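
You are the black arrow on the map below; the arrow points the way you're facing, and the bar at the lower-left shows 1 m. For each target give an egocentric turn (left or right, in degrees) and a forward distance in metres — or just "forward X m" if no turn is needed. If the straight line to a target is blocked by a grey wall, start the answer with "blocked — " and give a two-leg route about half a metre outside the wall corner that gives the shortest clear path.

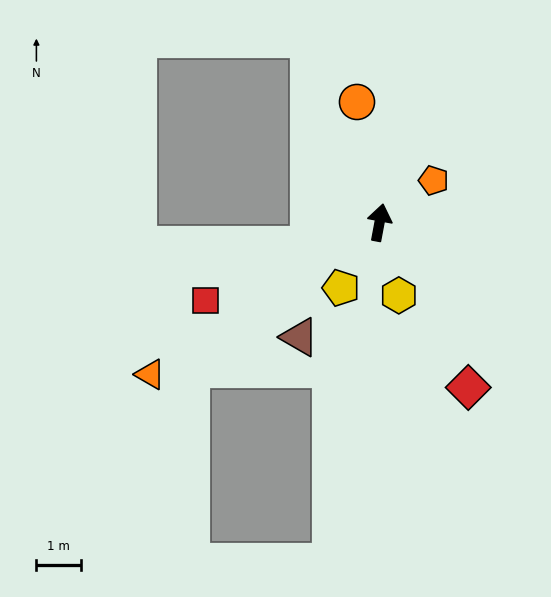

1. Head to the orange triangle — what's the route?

turn left 134°, forward 6.1 m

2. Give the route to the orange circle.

turn left 21°, forward 2.7 m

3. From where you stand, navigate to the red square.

turn left 125°, forward 4.2 m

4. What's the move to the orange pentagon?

turn right 42°, forward 1.5 m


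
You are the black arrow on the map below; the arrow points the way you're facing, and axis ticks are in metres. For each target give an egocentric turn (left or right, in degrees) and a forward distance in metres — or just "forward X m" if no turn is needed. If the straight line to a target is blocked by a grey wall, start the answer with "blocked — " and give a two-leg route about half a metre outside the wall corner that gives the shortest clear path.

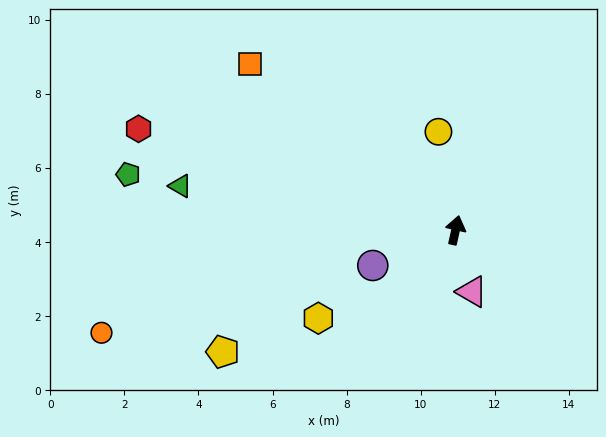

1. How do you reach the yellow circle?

turn left 23°, forward 2.7 m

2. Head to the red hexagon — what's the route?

turn left 85°, forward 9.0 m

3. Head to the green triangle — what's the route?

turn left 94°, forward 7.5 m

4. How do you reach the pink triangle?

turn right 153°, forward 1.7 m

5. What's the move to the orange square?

turn left 64°, forward 7.1 m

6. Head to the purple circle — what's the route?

turn left 126°, forward 2.4 m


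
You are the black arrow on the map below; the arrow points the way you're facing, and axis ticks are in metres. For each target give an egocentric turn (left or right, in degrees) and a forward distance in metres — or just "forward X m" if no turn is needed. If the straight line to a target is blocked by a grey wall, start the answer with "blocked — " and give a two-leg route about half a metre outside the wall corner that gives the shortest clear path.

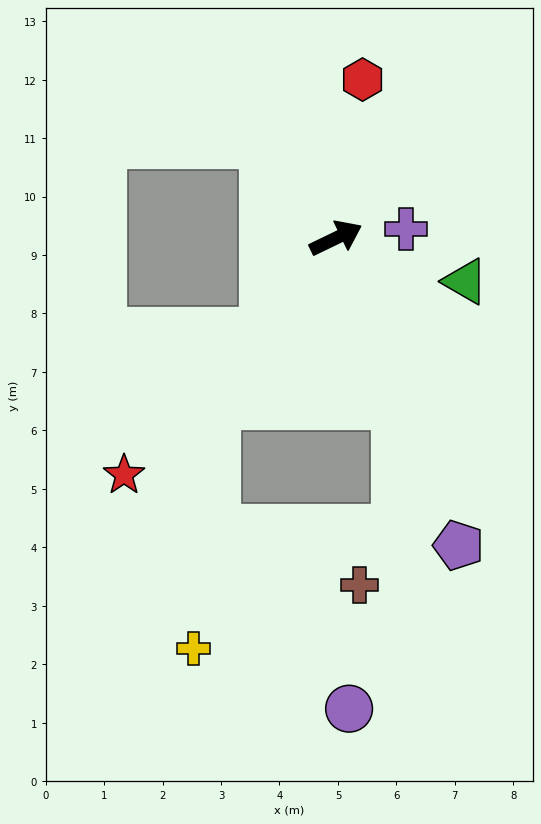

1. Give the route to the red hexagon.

turn left 55°, forward 2.7 m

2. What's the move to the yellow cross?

blocked — turn right 152°, forward 3.5 m, then turn left 31°, forward 4.2 m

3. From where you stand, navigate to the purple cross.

turn right 18°, forward 1.2 m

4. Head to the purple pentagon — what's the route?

turn right 94°, forward 5.7 m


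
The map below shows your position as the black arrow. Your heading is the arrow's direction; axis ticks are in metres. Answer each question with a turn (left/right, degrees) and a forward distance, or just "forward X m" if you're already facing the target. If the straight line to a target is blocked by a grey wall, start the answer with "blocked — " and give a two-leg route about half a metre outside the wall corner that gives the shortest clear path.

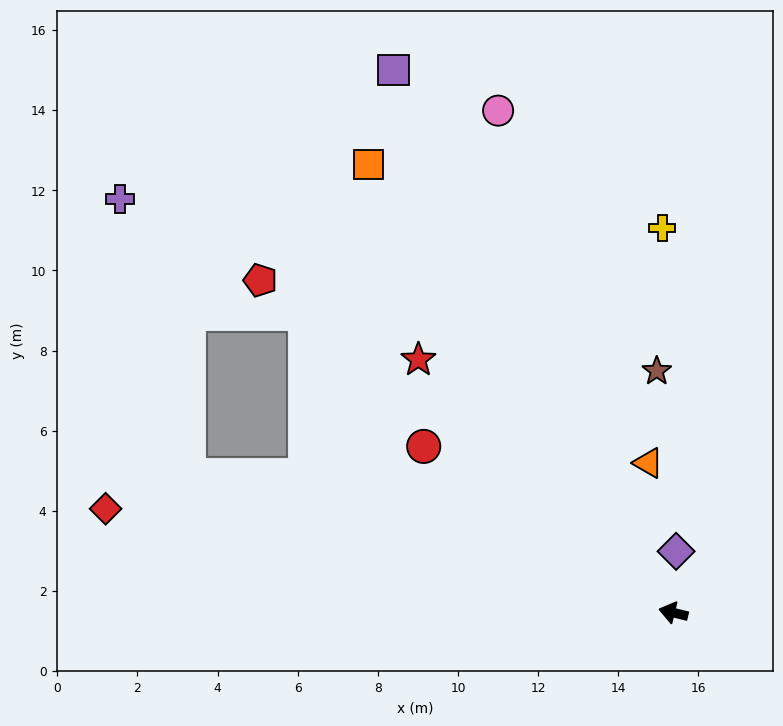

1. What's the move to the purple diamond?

turn right 79°, forward 1.5 m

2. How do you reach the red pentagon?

turn right 25°, forward 13.2 m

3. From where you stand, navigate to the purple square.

turn right 49°, forward 15.2 m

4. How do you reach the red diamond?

turn left 3°, forward 14.4 m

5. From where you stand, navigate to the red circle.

turn right 20°, forward 7.5 m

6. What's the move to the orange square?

turn right 42°, forward 13.5 m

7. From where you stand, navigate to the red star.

turn right 31°, forward 9.0 m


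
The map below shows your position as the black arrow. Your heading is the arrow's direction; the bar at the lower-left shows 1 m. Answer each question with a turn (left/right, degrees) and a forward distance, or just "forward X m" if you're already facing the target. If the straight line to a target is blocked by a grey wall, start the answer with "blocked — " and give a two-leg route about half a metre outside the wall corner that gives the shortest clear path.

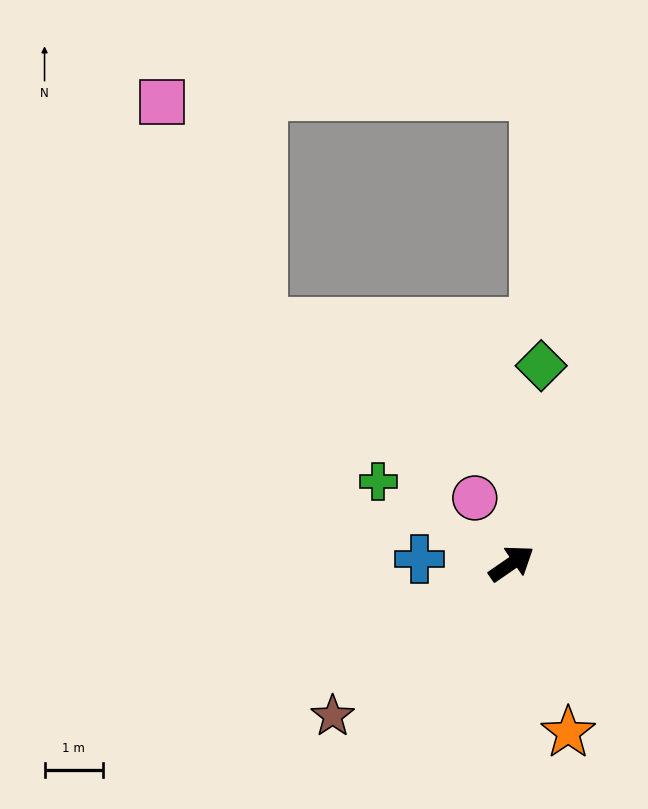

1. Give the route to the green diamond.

turn left 47°, forward 3.4 m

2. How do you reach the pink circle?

turn left 85°, forward 1.3 m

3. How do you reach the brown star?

turn right 174°, forward 4.0 m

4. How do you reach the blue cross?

turn left 143°, forward 1.6 m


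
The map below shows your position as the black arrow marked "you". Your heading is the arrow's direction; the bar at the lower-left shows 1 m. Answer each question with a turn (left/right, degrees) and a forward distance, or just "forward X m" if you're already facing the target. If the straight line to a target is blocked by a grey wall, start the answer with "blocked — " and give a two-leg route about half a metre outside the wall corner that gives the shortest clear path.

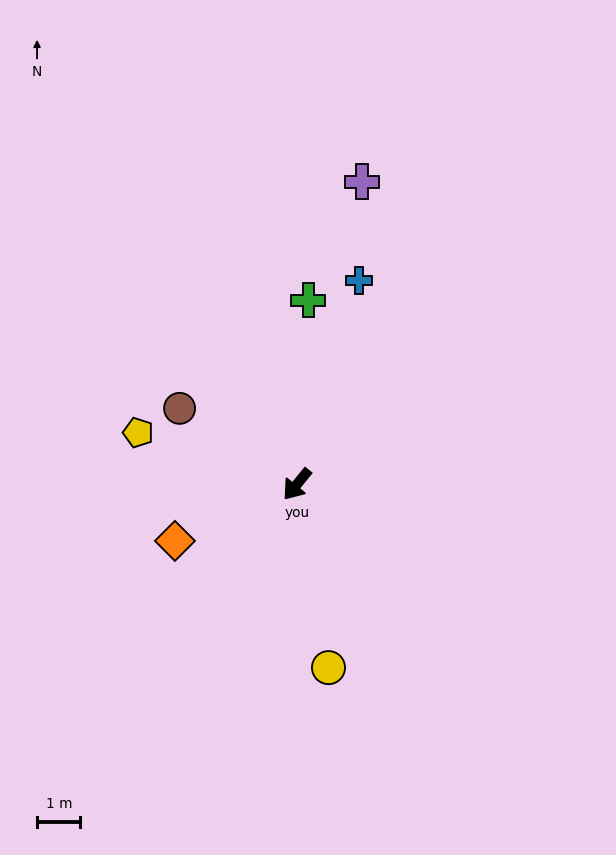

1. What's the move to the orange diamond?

turn right 26°, forward 3.1 m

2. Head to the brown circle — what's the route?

turn right 84°, forward 3.2 m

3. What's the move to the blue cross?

turn right 158°, forward 4.9 m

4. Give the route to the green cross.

turn right 144°, forward 4.3 m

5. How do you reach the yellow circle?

turn left 49°, forward 4.3 m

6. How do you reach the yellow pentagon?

turn right 69°, forward 3.8 m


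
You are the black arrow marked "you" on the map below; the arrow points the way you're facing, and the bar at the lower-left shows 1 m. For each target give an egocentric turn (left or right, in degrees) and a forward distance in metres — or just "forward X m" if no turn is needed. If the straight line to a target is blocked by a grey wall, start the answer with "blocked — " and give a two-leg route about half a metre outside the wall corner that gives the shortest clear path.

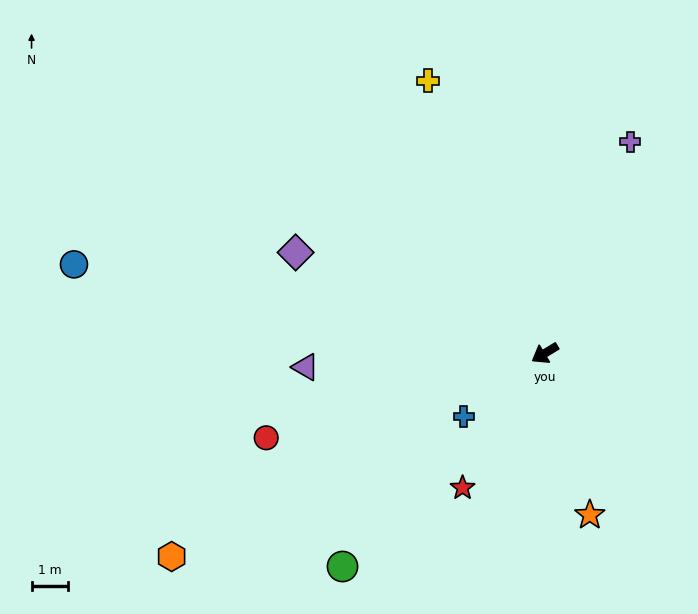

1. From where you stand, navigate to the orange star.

turn left 74°, forward 4.6 m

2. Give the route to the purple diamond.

turn right 53°, forward 7.4 m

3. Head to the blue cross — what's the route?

turn left 7°, forward 2.8 m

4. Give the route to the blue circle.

turn right 42°, forward 13.2 m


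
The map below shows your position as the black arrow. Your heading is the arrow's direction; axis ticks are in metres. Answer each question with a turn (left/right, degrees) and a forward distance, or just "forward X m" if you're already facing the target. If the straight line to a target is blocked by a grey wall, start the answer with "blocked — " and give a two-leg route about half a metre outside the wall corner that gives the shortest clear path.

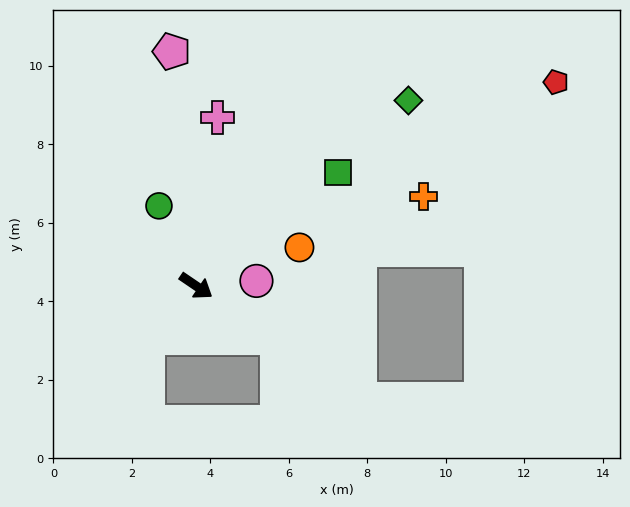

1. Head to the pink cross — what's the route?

turn left 117°, forward 4.3 m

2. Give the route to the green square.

turn left 73°, forward 4.6 m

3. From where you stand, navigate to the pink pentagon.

turn left 130°, forward 6.0 m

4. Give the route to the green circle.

turn left 149°, forward 2.3 m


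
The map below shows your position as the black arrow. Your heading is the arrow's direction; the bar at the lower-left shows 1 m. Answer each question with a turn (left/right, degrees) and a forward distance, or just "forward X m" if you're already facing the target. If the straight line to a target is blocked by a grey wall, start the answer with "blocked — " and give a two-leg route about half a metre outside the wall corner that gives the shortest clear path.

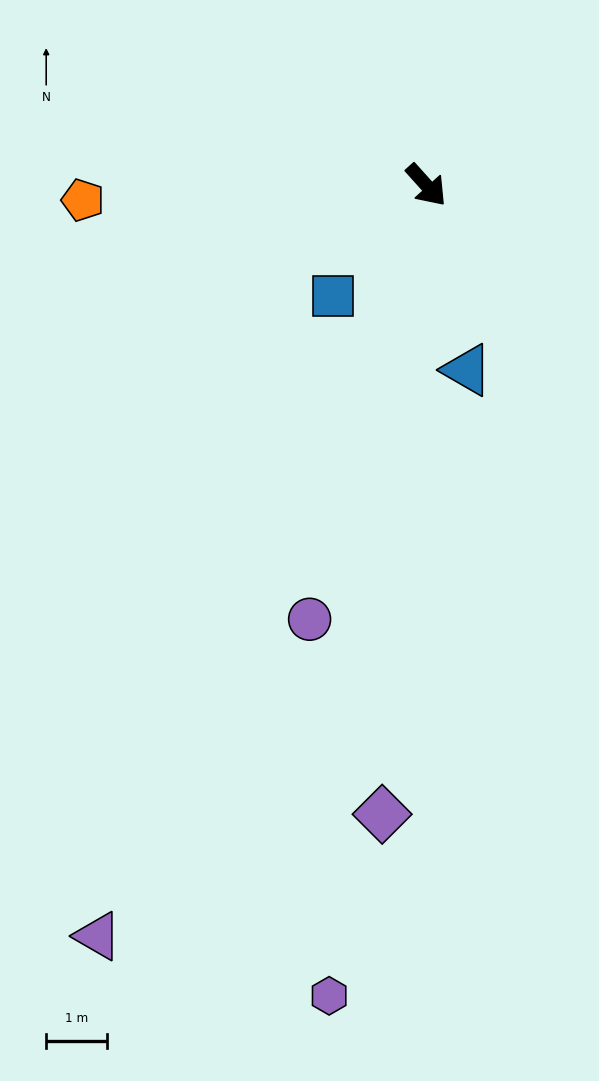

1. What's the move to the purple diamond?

turn right 46°, forward 10.3 m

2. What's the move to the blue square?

turn right 82°, forward 2.4 m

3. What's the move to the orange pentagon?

turn right 129°, forward 5.6 m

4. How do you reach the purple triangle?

turn right 66°, forward 13.4 m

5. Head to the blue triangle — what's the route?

turn right 30°, forward 3.1 m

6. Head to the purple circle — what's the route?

turn right 57°, forward 7.4 m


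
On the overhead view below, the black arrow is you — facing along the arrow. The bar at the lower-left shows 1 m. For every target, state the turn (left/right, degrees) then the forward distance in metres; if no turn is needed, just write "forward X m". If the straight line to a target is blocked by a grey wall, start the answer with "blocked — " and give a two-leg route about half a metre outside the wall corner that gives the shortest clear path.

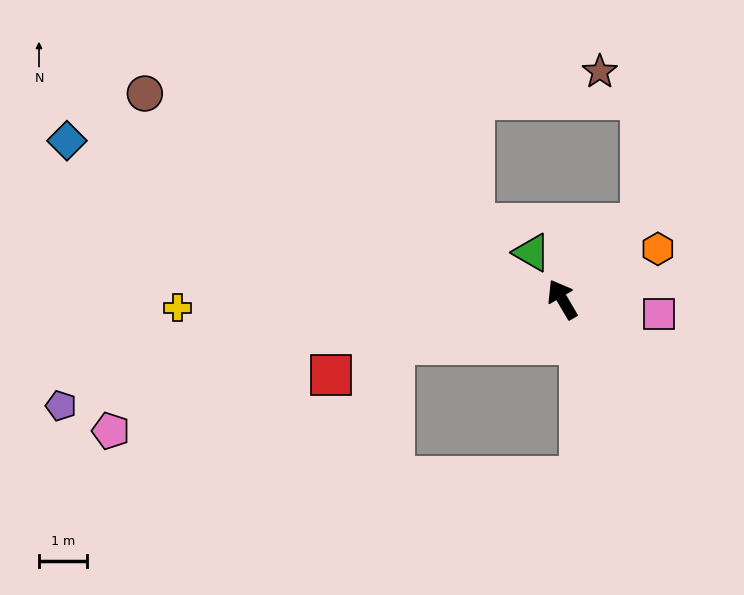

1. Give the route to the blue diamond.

turn left 42°, forward 10.8 m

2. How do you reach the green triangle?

turn left 3°, forward 1.2 m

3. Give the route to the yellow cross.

turn left 61°, forward 8.0 m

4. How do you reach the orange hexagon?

turn right 93°, forward 2.2 m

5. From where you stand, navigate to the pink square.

turn right 129°, forward 2.0 m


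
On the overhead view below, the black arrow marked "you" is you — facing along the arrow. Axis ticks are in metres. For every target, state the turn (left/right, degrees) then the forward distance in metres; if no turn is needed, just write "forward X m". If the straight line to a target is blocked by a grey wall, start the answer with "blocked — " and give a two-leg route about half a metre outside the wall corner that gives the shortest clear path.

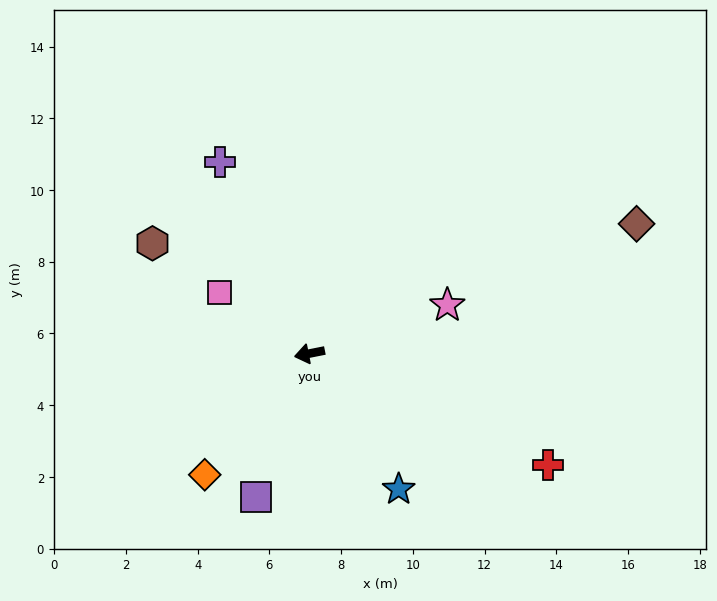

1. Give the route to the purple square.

turn left 58°, forward 4.3 m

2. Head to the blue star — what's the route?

turn left 112°, forward 4.5 m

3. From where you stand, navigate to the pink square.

turn right 45°, forward 3.0 m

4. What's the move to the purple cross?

turn right 76°, forward 5.9 m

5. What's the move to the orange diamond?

turn left 38°, forward 4.5 m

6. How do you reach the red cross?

turn left 144°, forward 7.3 m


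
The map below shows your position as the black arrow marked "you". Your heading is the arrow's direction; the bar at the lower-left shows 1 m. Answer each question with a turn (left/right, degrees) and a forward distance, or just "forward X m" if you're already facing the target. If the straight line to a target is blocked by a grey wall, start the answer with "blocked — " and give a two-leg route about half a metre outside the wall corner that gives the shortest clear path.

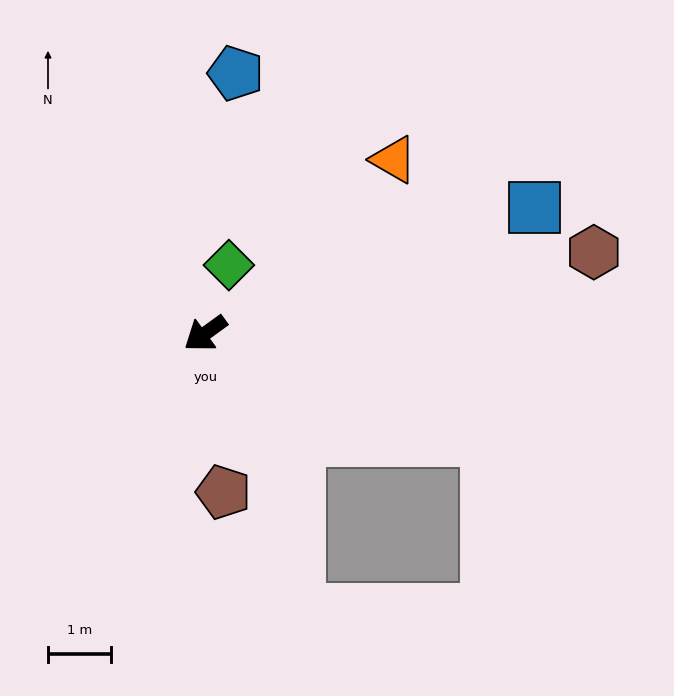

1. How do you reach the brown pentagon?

turn left 61°, forward 2.5 m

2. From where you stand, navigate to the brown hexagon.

turn left 156°, forward 6.3 m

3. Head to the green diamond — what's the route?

turn right 145°, forward 1.2 m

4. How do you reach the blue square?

turn left 165°, forward 5.6 m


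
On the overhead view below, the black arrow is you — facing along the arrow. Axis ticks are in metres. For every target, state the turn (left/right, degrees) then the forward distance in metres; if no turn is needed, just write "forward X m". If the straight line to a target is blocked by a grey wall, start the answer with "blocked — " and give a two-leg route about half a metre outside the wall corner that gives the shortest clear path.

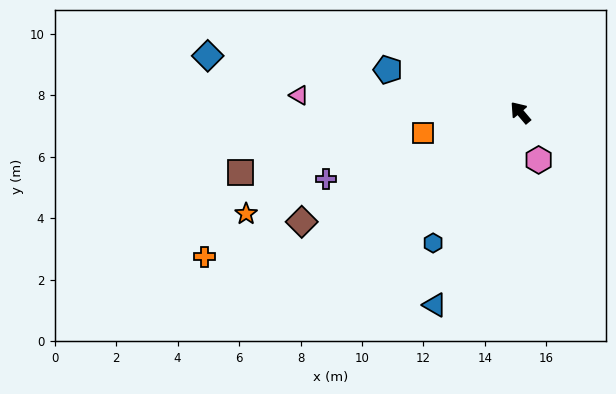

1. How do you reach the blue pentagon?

turn left 32°, forward 4.5 m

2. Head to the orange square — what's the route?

turn left 62°, forward 3.2 m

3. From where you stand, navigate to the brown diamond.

turn left 76°, forward 8.0 m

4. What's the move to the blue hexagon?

turn left 106°, forward 5.1 m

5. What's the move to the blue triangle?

turn left 116°, forward 6.9 m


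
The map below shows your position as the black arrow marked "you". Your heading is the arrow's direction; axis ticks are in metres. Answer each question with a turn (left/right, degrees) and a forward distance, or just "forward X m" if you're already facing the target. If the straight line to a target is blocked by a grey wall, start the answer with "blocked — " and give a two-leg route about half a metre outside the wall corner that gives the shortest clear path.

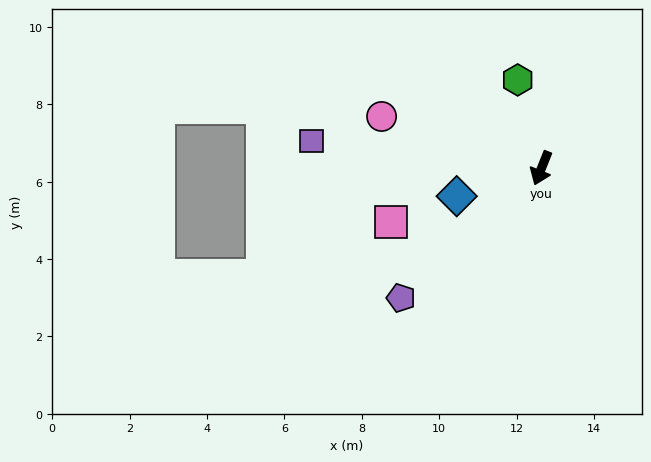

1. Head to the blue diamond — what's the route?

turn right 50°, forward 2.3 m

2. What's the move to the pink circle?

turn right 86°, forward 4.3 m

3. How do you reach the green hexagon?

turn right 143°, forward 2.4 m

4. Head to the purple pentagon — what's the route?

turn right 25°, forward 4.9 m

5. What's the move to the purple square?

turn right 75°, forward 6.0 m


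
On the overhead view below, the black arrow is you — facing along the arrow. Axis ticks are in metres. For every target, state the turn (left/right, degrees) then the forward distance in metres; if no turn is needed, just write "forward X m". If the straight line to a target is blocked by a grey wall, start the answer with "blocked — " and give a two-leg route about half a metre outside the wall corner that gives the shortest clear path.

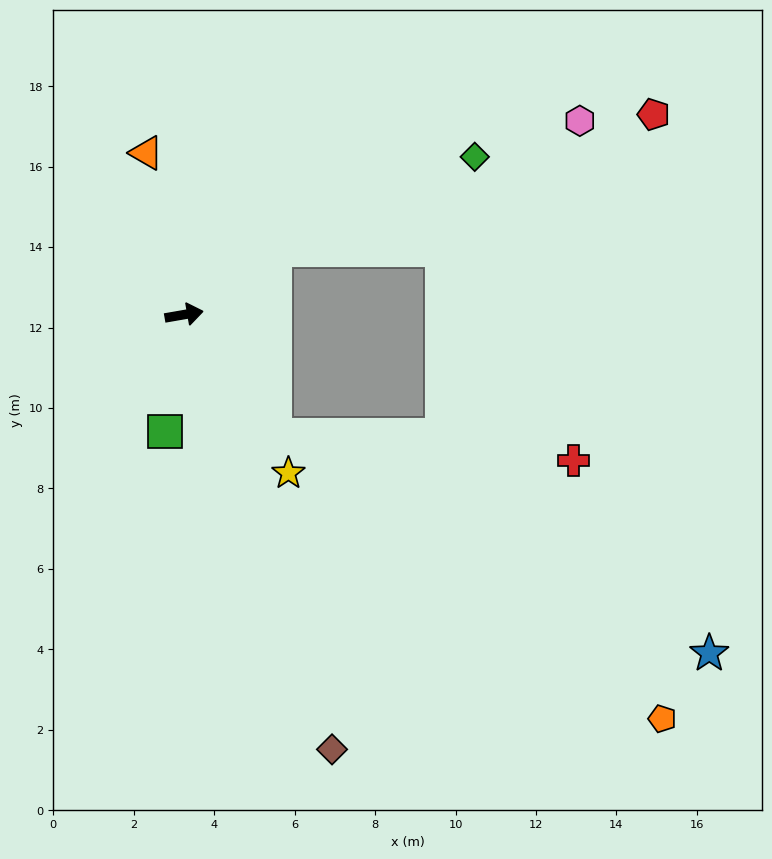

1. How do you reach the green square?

turn right 109°, forward 2.9 m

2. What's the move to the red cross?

blocked — turn right 63°, forward 3.8 m, then turn left 48°, forward 7.4 m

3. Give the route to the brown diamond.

turn right 81°, forward 11.4 m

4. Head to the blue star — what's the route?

blocked — turn right 63°, forward 3.8 m, then turn left 26°, forward 12.1 m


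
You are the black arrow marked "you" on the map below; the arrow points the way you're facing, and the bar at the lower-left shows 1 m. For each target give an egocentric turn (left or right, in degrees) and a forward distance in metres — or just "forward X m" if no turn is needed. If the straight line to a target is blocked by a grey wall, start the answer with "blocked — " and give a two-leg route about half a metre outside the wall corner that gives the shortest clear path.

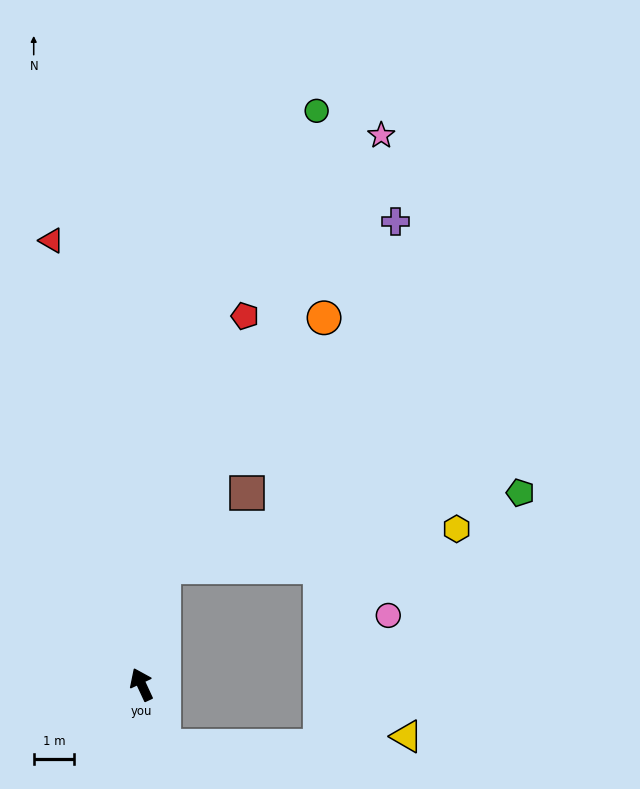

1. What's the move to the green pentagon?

blocked — turn right 35°, forward 2.9 m, then turn right 68°, forward 9.0 m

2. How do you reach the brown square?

blocked — turn right 35°, forward 2.9 m, then turn right 39°, forward 2.7 m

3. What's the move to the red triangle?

turn right 13°, forward 11.1 m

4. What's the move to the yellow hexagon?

blocked — turn right 35°, forward 2.9 m, then turn right 73°, forward 7.3 m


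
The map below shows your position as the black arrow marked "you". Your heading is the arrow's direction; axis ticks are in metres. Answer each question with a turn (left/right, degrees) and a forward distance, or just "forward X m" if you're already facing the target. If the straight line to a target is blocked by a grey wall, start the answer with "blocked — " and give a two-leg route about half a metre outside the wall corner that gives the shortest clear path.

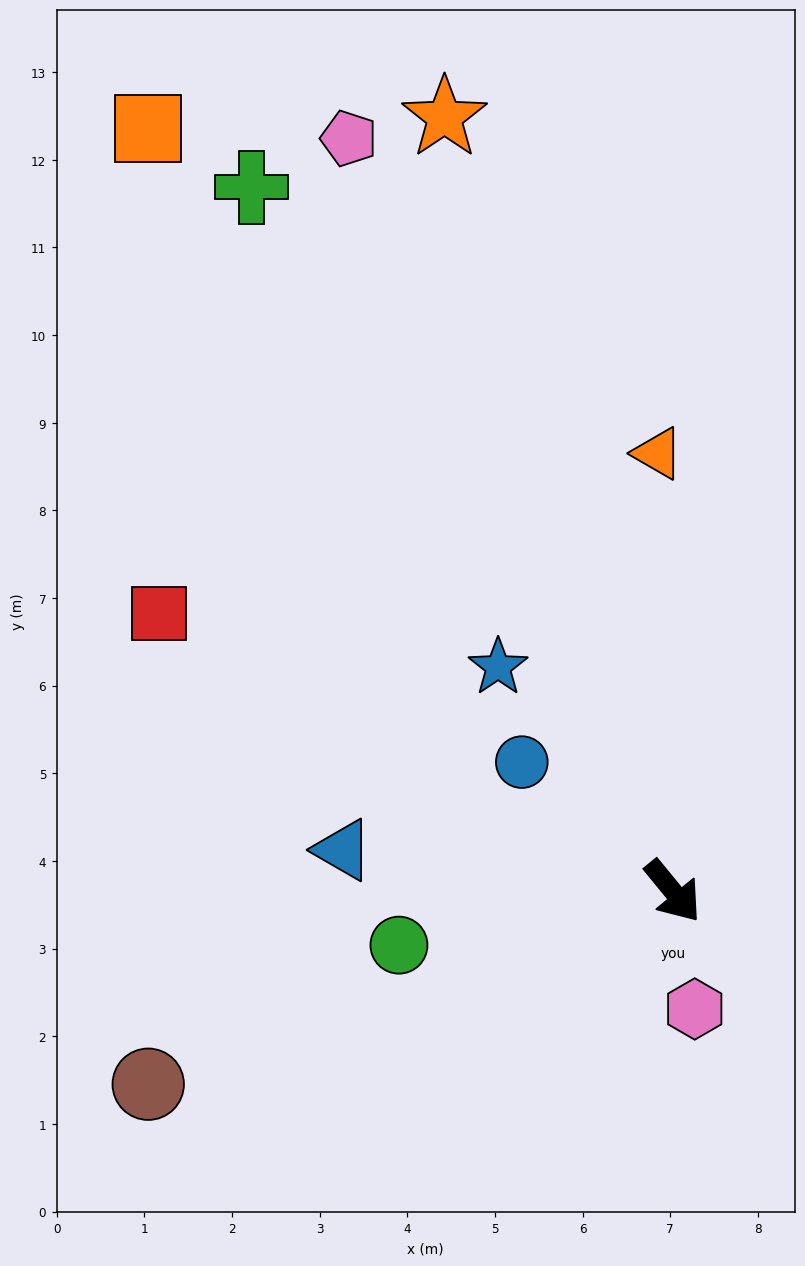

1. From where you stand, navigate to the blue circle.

turn right 170°, forward 2.3 m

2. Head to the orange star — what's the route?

turn left 157°, forward 9.2 m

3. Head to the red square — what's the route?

turn right 158°, forward 6.7 m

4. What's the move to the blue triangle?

turn right 136°, forward 3.8 m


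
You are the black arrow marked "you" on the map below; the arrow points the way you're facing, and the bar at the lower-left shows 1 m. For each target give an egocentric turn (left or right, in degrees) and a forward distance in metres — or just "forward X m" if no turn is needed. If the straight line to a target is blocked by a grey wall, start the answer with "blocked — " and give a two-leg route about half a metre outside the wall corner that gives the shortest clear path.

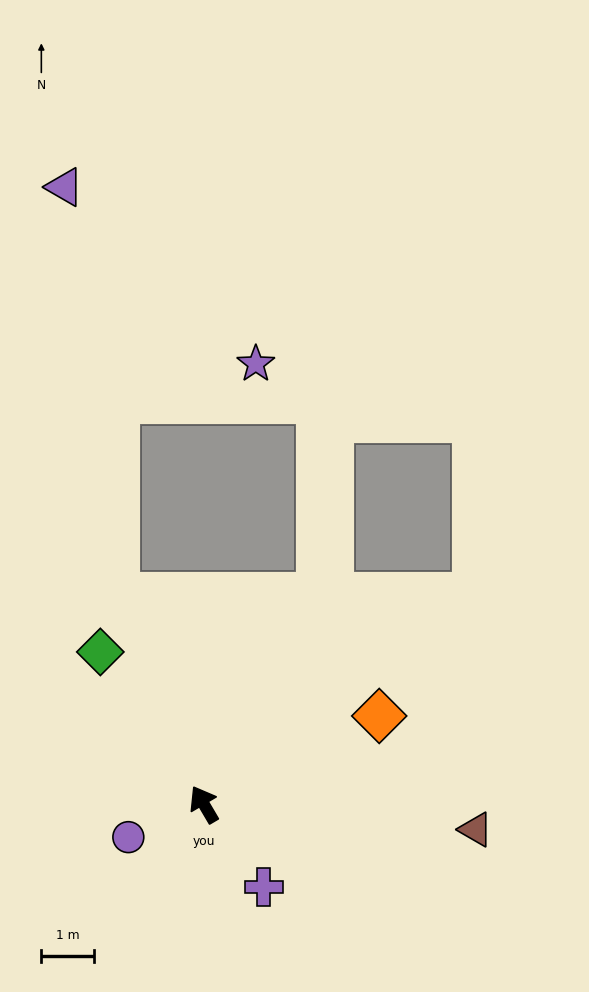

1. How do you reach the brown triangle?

turn right 126°, forward 5.2 m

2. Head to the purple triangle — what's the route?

blocked — turn right 8°, forward 4.3 m, then turn right 15°, forward 7.8 m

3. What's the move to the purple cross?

turn right 175°, forward 1.9 m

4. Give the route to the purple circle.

turn left 83°, forward 1.6 m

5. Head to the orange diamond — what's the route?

turn right 94°, forward 3.7 m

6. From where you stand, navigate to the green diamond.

turn left 4°, forward 3.5 m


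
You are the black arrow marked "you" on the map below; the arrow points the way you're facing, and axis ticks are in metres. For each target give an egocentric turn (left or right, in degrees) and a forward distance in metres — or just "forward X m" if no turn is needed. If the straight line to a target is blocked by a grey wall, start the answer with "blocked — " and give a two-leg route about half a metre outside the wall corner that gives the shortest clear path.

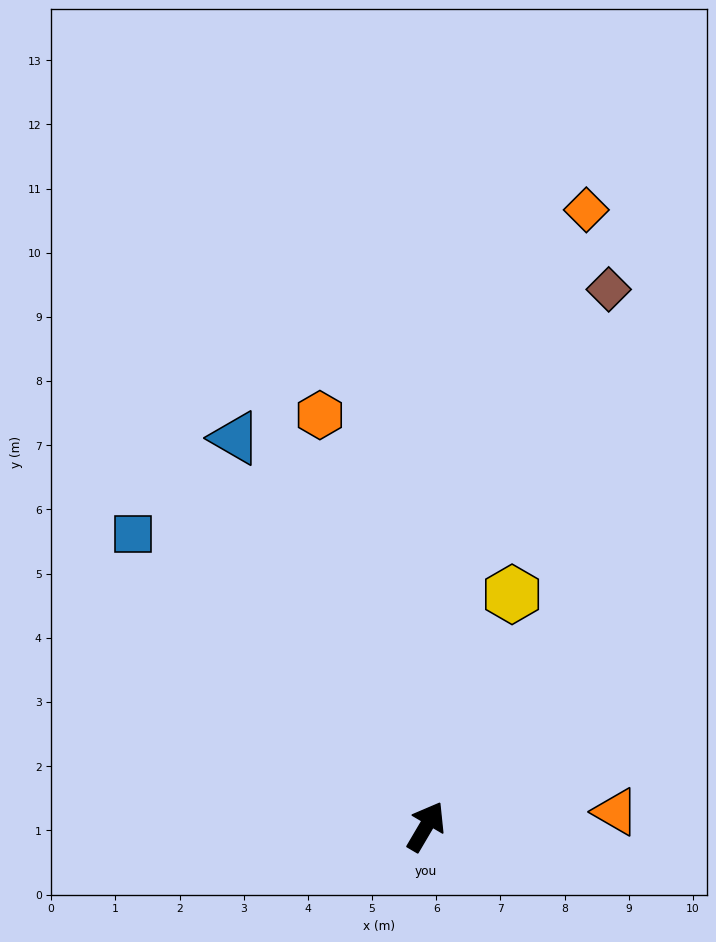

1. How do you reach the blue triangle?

turn left 57°, forward 6.7 m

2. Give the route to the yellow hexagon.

turn left 10°, forward 3.9 m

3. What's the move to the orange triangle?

turn right 55°, forward 3.0 m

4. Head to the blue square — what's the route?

turn left 76°, forward 6.4 m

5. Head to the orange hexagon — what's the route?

turn left 45°, forward 6.6 m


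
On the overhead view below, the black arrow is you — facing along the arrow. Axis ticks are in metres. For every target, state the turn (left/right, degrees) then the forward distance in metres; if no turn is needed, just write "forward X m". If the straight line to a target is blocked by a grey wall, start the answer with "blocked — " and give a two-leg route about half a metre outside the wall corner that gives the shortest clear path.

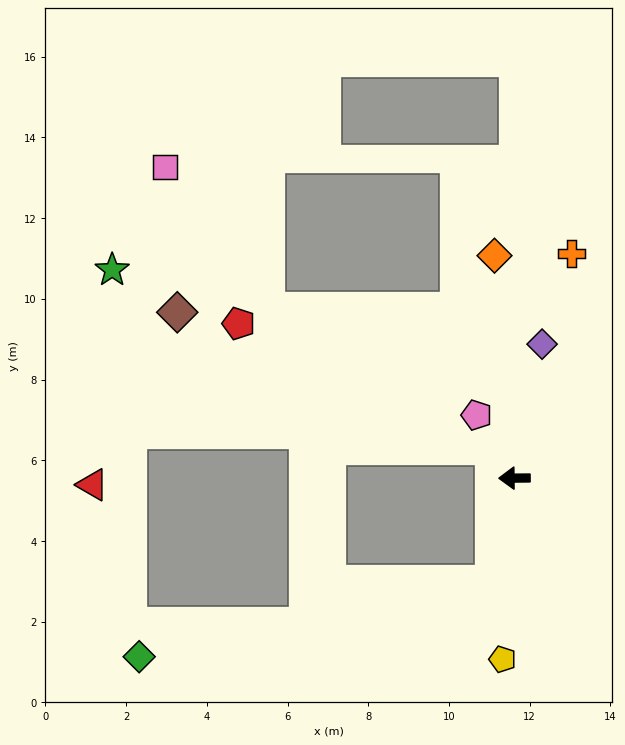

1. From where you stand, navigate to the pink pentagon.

turn right 59°, forward 1.8 m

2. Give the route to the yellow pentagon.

turn left 86°, forward 4.5 m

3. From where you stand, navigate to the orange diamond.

turn right 85°, forward 5.5 m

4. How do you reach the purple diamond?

turn right 102°, forward 3.4 m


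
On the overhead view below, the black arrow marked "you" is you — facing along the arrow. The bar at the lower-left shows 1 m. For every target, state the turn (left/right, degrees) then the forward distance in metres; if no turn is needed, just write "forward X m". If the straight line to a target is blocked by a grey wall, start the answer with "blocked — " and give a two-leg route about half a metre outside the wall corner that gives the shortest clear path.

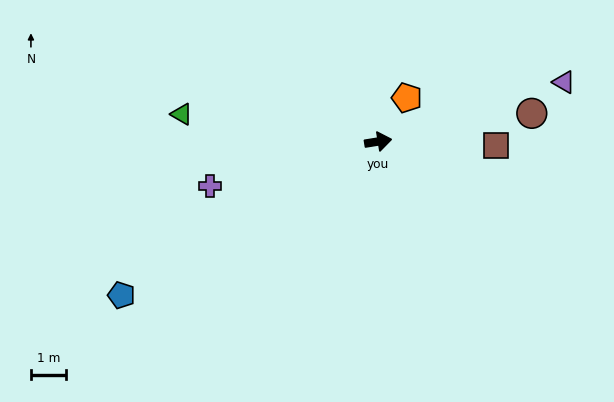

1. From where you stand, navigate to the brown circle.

forward 4.4 m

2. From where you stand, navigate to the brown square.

turn right 11°, forward 3.3 m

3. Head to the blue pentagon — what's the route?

turn right 158°, forward 8.5 m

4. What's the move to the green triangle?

turn left 163°, forward 5.6 m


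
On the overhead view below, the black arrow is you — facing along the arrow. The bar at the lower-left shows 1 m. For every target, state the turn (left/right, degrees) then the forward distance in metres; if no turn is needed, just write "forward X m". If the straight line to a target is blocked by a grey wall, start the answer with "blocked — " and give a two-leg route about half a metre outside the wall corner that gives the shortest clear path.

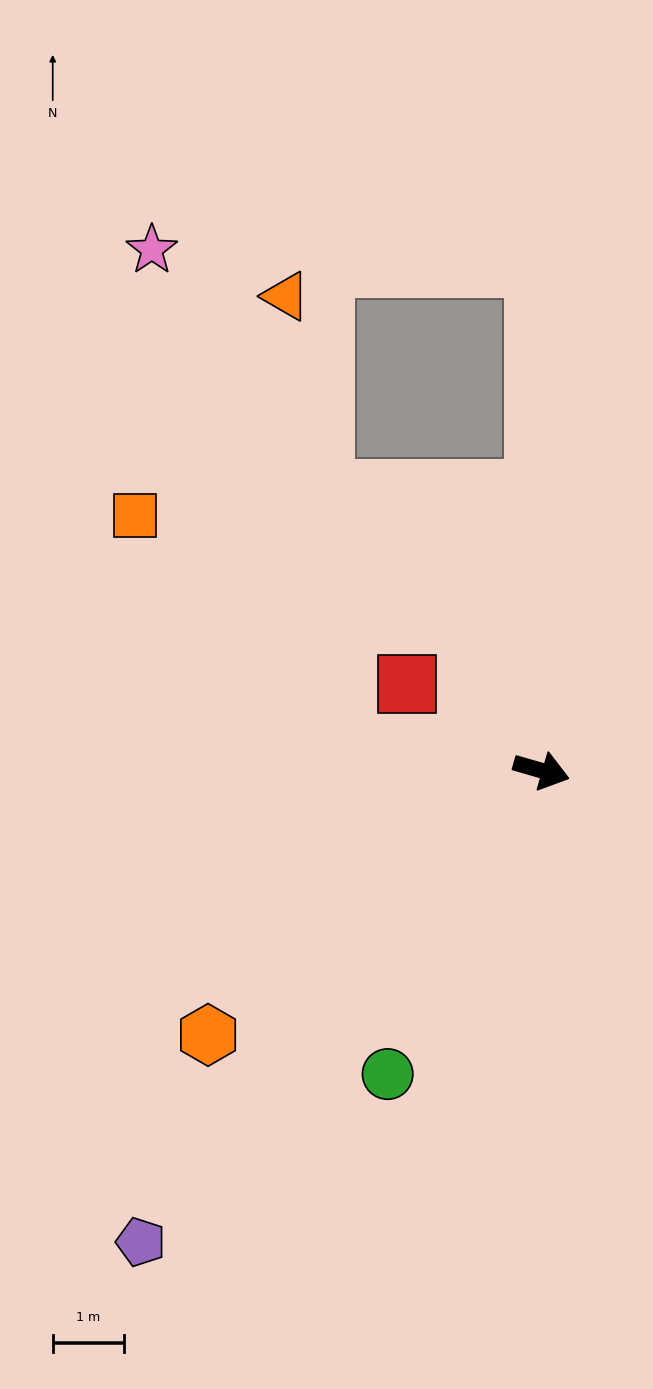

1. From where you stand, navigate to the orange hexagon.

turn right 125°, forward 6.0 m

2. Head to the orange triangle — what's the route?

blocked — turn left 144°, forward 5.0 m, then turn right 27°, forward 2.8 m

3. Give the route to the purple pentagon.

turn right 114°, forward 8.7 m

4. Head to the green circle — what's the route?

turn right 101°, forward 4.8 m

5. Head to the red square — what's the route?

turn left 163°, forward 2.3 m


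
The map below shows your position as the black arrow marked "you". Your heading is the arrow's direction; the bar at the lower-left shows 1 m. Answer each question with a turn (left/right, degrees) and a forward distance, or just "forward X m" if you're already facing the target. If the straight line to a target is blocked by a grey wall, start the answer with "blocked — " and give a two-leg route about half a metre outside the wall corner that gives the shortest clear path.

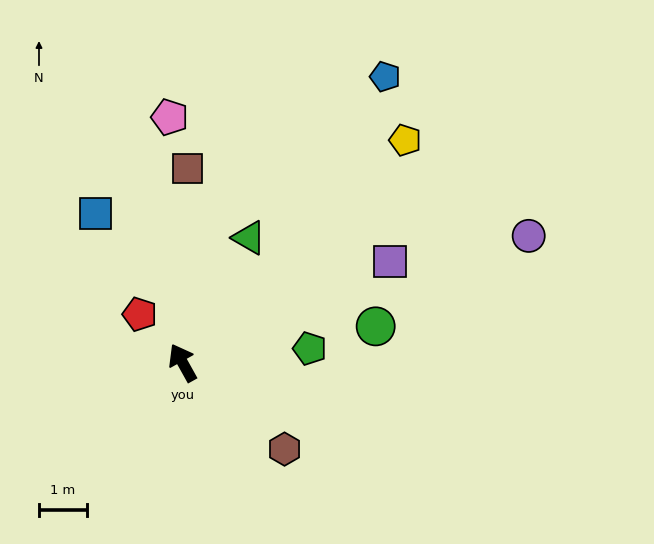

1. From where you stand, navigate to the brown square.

turn right 31°, forward 4.1 m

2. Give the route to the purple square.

turn right 93°, forward 4.8 m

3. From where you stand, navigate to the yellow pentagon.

turn right 74°, forward 6.6 m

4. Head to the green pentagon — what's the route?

turn right 113°, forward 2.7 m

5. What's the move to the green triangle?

turn right 57°, forward 3.0 m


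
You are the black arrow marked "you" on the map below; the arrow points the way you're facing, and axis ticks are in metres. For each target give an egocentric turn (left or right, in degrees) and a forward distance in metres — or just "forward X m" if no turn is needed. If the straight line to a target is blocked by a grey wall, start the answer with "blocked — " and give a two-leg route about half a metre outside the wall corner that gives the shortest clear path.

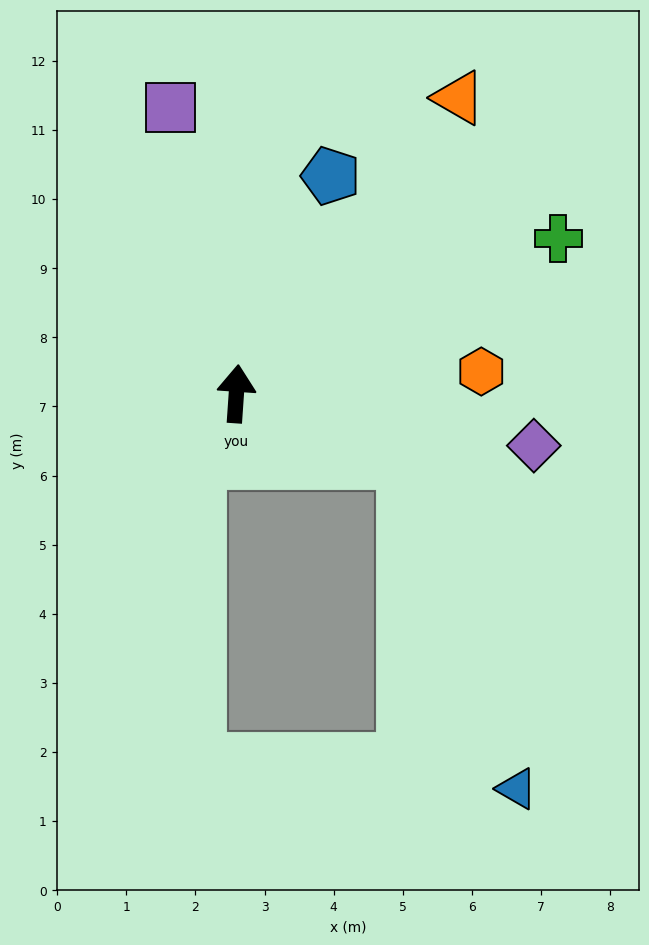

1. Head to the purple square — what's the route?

turn left 17°, forward 4.2 m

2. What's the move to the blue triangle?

blocked — turn right 107°, forward 2.6 m, then turn right 50°, forward 5.0 m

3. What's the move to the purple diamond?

turn right 96°, forward 4.4 m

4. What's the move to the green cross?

turn right 60°, forward 5.2 m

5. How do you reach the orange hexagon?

turn right 81°, forward 3.6 m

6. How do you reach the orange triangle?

turn right 33°, forward 5.4 m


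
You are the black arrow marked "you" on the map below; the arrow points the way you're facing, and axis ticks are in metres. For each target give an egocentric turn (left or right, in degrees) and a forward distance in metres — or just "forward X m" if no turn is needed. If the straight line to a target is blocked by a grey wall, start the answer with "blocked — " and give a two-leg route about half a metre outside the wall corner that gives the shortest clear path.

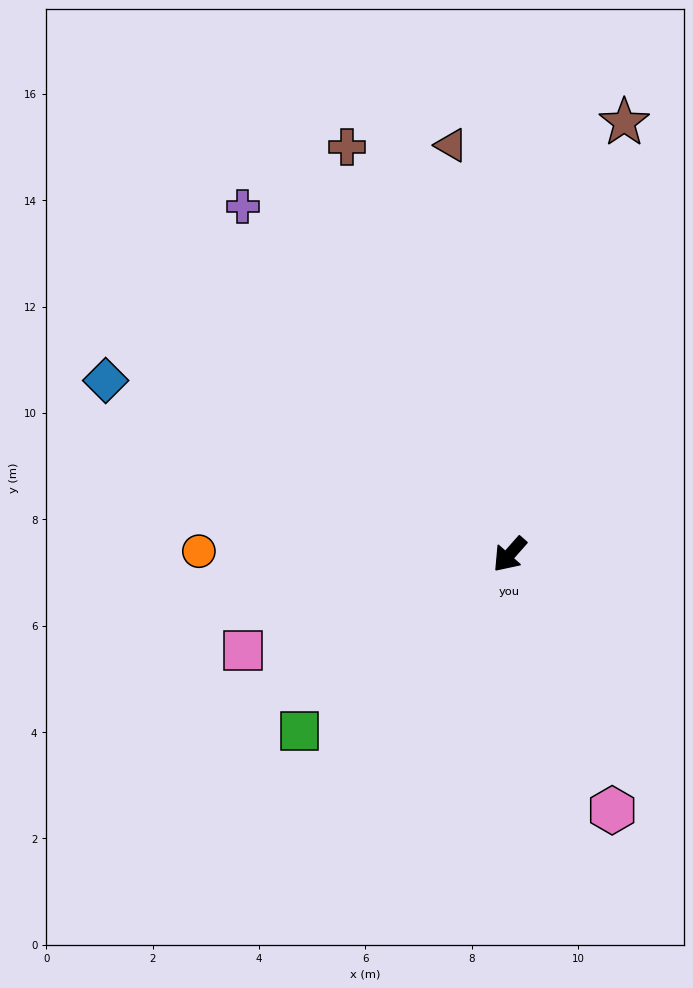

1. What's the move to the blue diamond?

turn right 72°, forward 8.3 m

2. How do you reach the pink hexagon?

turn left 63°, forward 5.2 m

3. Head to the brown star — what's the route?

turn right 153°, forward 8.4 m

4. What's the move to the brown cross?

turn right 117°, forward 8.3 m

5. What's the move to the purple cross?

turn right 101°, forward 8.2 m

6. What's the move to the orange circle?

turn right 49°, forward 5.8 m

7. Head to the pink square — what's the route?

turn right 29°, forward 5.3 m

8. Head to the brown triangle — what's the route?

turn right 130°, forward 7.8 m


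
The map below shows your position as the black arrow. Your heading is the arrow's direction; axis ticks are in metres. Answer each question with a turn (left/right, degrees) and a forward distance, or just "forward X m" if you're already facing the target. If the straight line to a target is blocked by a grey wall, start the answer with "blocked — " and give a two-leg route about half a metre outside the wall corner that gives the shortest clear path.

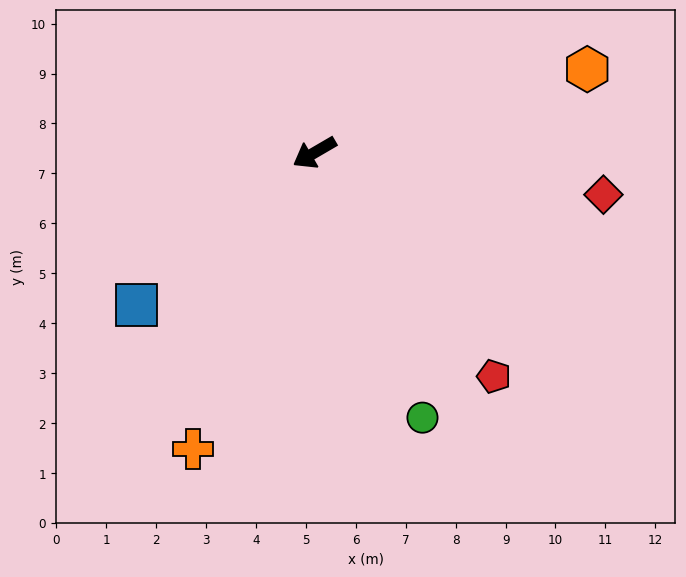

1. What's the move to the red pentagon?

turn left 98°, forward 5.7 m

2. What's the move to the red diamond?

turn left 141°, forward 5.9 m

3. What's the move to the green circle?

turn left 82°, forward 5.7 m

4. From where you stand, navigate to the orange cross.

turn left 37°, forward 6.4 m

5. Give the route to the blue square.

turn left 10°, forward 4.7 m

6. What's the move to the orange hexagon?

turn left 167°, forward 5.7 m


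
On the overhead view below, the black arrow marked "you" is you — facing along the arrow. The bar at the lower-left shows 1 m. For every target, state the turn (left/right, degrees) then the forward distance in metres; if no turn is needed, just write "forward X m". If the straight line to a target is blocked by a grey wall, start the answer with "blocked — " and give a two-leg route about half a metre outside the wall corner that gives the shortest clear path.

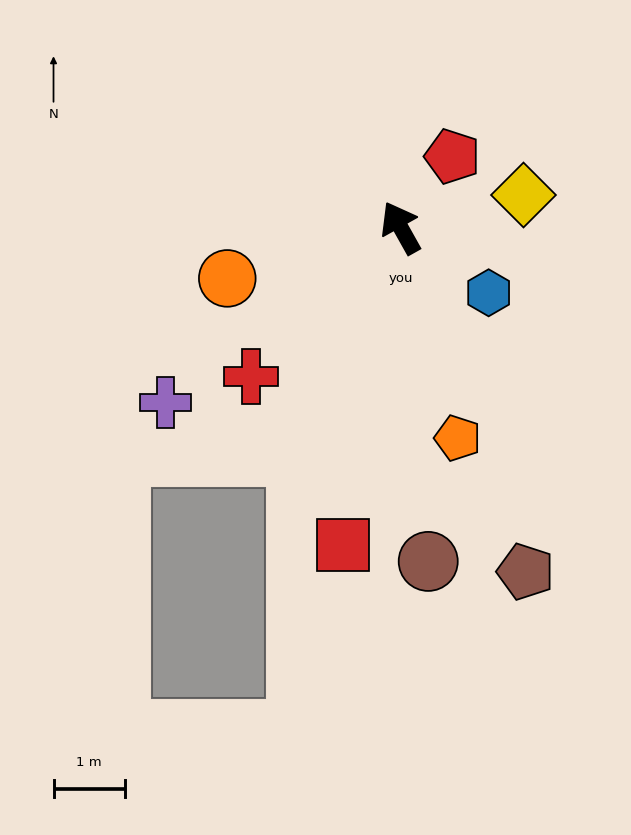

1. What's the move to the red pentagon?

turn right 65°, forward 1.2 m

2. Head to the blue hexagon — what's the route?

turn right 156°, forward 1.5 m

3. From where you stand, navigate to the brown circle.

turn left 155°, forward 4.7 m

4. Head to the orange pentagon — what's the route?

turn left 166°, forward 3.0 m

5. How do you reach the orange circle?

turn left 77°, forward 2.5 m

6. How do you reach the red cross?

turn left 106°, forward 3.0 m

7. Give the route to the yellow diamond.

turn right 104°, forward 1.8 m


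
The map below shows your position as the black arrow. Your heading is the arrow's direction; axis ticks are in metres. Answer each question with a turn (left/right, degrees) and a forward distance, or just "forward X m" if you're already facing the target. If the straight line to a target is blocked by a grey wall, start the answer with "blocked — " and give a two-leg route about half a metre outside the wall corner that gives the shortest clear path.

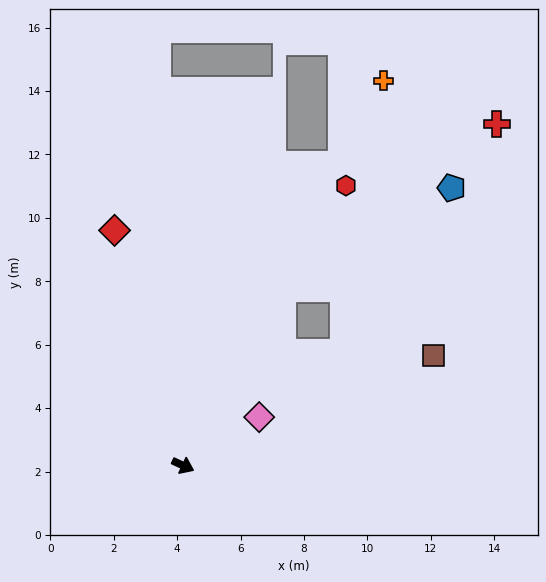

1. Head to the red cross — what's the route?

blocked — turn left 85°, forward 6.4 m, then turn right 23°, forward 8.5 m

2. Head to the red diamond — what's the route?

turn left 131°, forward 7.7 m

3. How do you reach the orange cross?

turn left 87°, forward 13.7 m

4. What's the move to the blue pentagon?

blocked — turn left 85°, forward 6.4 m, then turn right 29°, forward 6.2 m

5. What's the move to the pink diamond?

turn left 57°, forward 2.8 m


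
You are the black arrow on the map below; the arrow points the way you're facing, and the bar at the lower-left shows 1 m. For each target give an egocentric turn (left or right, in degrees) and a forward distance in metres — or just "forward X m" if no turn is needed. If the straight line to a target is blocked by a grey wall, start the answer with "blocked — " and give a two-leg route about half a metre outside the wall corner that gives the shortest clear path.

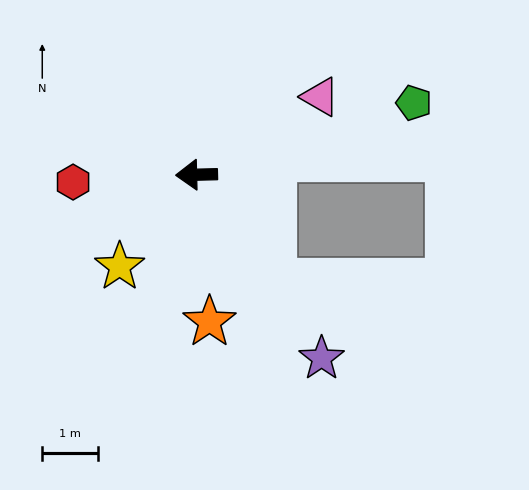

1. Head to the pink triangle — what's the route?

turn right 149°, forward 2.6 m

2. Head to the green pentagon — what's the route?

turn right 163°, forward 4.1 m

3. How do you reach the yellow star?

turn left 49°, forward 2.2 m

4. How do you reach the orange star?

turn left 94°, forward 2.7 m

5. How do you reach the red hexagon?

forward 2.2 m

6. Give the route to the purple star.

turn left 123°, forward 4.0 m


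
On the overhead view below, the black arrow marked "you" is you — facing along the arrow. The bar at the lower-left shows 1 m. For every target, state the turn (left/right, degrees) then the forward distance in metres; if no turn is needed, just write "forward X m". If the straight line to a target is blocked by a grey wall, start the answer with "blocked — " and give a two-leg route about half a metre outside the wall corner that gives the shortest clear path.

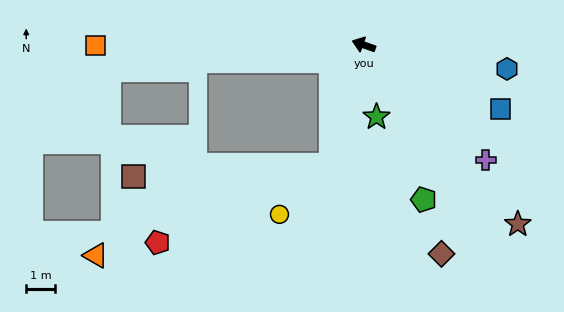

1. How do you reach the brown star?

turn left 150°, forward 8.2 m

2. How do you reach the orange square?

turn left 19°, forward 9.3 m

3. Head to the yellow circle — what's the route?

blocked — turn left 94°, forward 4.4 m, then turn right 31°, forward 2.5 m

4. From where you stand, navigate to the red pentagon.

blocked — turn left 94°, forward 4.4 m, then turn right 50°, forward 6.6 m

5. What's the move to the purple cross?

turn left 156°, forward 5.8 m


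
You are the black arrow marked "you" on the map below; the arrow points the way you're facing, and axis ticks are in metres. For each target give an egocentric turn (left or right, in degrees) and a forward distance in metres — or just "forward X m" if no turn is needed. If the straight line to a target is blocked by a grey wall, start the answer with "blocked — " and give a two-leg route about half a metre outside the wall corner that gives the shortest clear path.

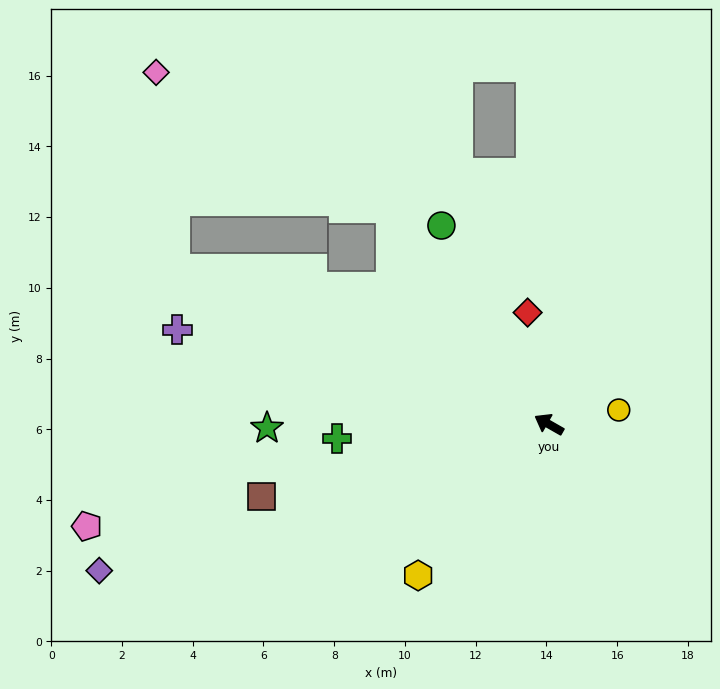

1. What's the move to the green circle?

turn right 32°, forward 6.4 m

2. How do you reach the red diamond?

turn right 49°, forward 3.2 m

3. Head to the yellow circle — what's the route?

turn right 139°, forward 2.0 m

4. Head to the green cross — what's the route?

turn left 34°, forward 6.0 m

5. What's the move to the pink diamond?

blocked — turn right 24°, forward 7.6 m, then turn left 24°, forward 7.7 m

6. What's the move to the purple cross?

turn left 15°, forward 10.8 m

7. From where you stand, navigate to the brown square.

turn left 44°, forward 8.4 m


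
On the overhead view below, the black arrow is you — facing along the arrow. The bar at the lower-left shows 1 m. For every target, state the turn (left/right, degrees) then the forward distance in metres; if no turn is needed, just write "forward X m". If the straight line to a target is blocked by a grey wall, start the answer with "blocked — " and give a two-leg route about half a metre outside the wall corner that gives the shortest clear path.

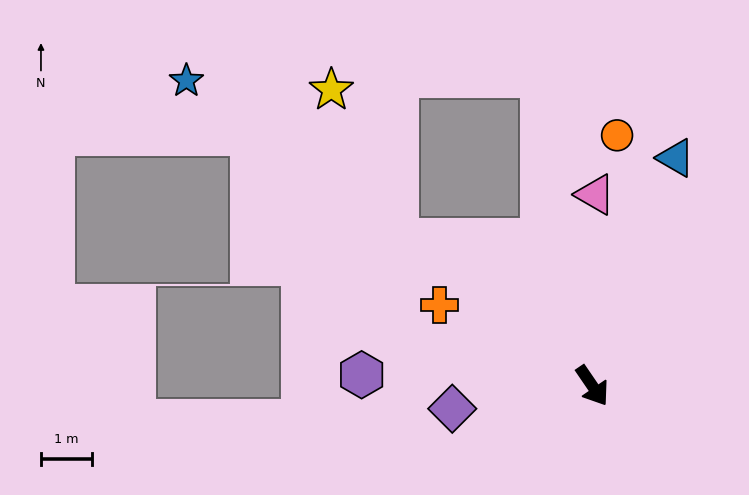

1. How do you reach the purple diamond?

turn right 115°, forward 2.8 m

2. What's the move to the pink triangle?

turn left 145°, forward 3.7 m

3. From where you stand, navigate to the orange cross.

turn right 152°, forward 3.4 m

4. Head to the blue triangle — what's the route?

turn left 126°, forward 4.7 m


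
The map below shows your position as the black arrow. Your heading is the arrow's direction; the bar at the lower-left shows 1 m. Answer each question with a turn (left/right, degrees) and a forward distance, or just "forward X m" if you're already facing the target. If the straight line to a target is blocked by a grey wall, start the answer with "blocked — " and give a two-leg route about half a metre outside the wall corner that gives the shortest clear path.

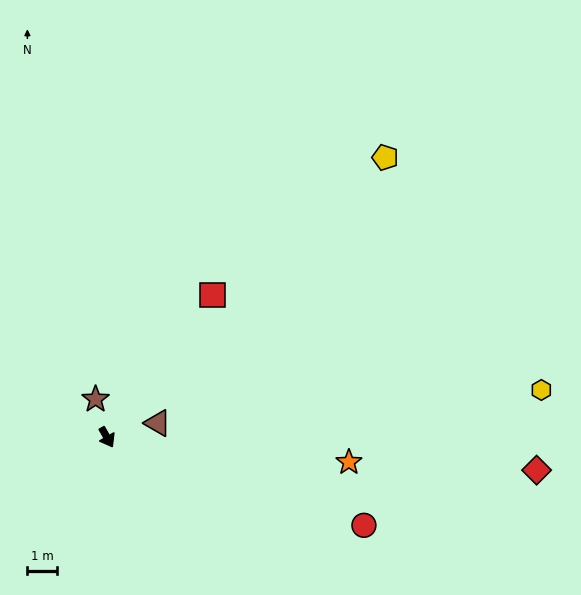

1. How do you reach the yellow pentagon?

turn left 106°, forward 13.1 m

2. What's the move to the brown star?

turn left 167°, forward 1.3 m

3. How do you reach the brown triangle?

turn left 76°, forward 1.8 m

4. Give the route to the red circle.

turn left 41°, forward 9.0 m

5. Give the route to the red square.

turn left 114°, forward 5.9 m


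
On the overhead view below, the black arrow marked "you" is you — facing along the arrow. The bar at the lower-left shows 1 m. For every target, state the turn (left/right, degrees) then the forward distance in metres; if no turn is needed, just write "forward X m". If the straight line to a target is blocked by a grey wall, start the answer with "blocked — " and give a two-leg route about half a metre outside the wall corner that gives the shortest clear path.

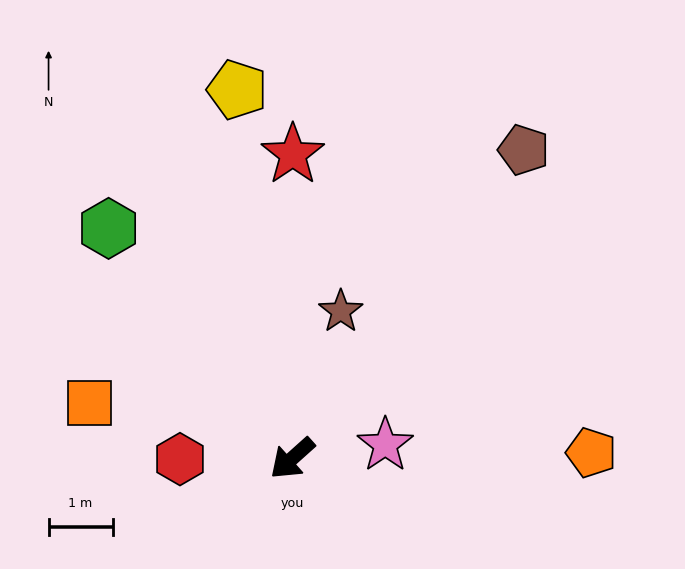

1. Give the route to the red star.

turn right 132°, forward 4.7 m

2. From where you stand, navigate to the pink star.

turn left 146°, forward 1.5 m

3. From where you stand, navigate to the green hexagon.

turn right 93°, forward 4.6 m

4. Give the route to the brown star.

turn right 150°, forward 2.4 m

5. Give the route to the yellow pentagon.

turn right 123°, forward 5.8 m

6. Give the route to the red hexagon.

turn right 41°, forward 1.8 m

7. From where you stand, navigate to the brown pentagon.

turn right 169°, forward 6.0 m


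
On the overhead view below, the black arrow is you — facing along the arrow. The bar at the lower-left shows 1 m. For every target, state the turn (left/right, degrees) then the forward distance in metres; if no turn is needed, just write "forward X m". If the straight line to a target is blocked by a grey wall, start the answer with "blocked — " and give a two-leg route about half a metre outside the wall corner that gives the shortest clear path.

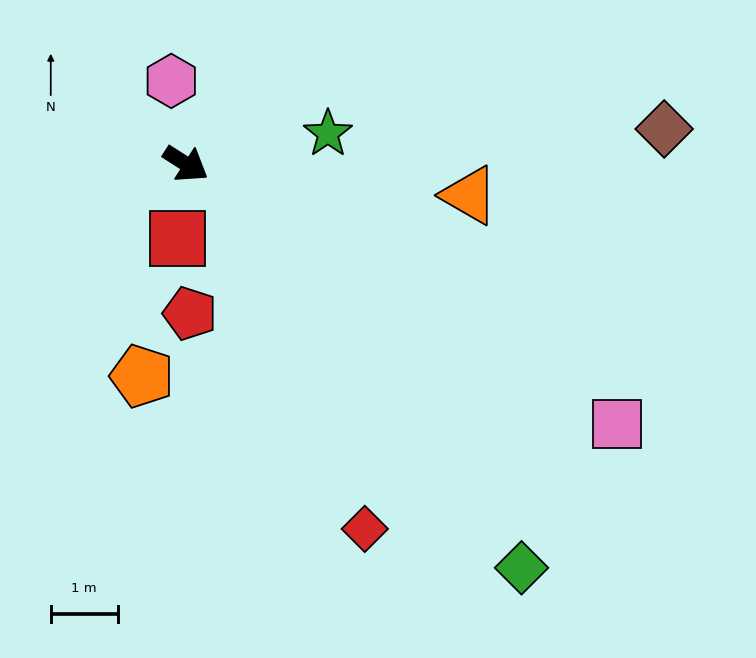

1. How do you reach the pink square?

forward 7.5 m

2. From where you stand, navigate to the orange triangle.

turn left 26°, forward 4.3 m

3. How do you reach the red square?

turn right 64°, forward 1.1 m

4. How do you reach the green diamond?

turn right 18°, forward 7.8 m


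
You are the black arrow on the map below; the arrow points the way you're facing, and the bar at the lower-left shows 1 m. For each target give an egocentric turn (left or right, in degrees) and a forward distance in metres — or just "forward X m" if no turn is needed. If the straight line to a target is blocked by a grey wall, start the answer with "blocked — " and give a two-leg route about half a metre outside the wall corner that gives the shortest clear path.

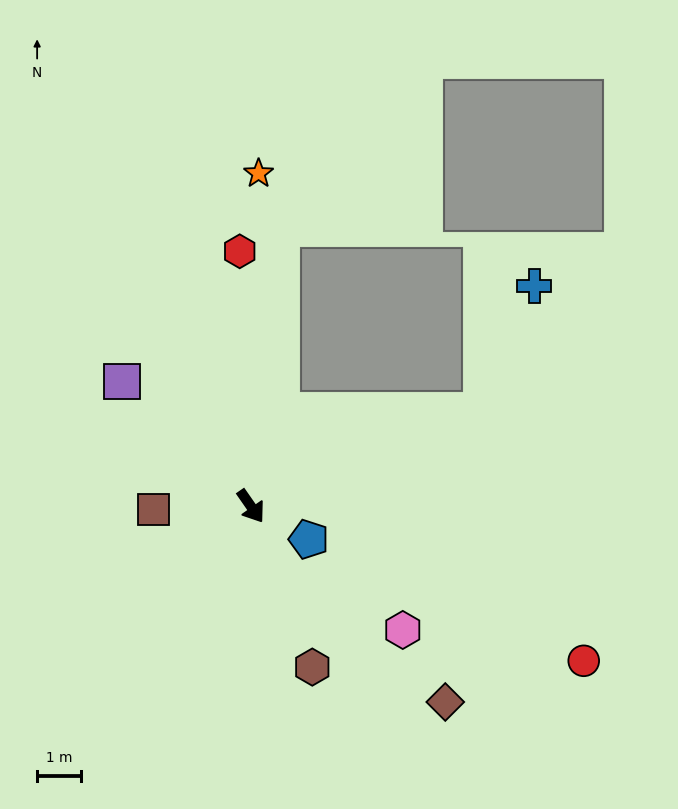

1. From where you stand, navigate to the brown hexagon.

turn right 14°, forward 3.9 m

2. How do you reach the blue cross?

blocked — turn left 78°, forward 5.7 m, then turn left 44°, forward 3.1 m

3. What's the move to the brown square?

turn right 123°, forward 2.2 m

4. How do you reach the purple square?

turn right 169°, forward 4.1 m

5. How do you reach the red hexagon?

turn left 148°, forward 5.8 m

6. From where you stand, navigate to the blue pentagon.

turn left 25°, forward 1.5 m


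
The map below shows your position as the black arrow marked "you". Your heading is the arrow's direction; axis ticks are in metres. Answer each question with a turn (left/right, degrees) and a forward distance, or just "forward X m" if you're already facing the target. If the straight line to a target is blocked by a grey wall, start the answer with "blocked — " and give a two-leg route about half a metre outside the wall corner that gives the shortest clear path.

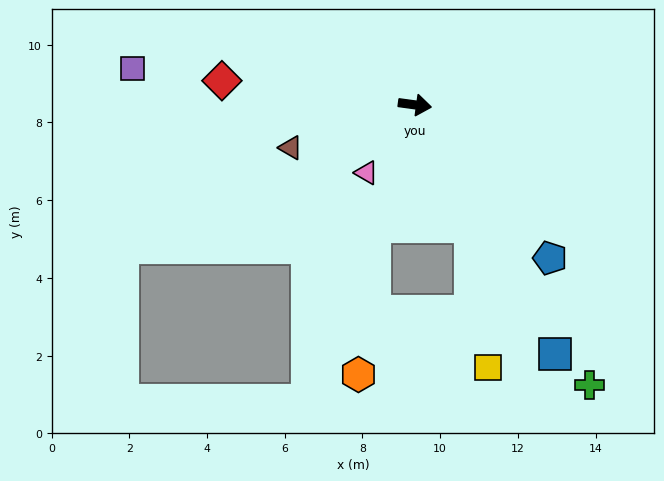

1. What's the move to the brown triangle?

turn right 153°, forward 3.4 m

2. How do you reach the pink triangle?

turn right 118°, forward 2.1 m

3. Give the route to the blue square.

turn right 53°, forward 7.4 m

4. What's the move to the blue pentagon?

turn right 41°, forward 5.3 m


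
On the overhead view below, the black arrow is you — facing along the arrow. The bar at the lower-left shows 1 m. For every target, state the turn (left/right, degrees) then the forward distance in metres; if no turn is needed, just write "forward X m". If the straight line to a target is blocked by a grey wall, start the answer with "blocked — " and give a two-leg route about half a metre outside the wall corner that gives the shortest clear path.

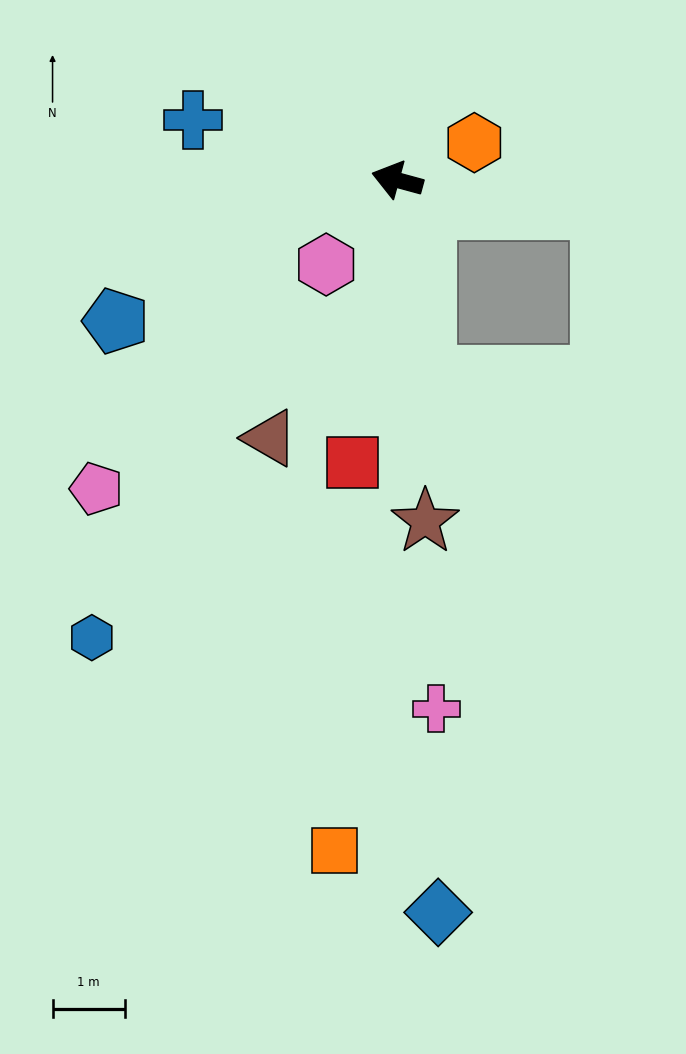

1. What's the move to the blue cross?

forward 3.0 m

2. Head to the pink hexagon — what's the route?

turn left 65°, forward 1.5 m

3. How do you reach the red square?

turn left 96°, forward 4.0 m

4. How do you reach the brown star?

turn left 110°, forward 4.7 m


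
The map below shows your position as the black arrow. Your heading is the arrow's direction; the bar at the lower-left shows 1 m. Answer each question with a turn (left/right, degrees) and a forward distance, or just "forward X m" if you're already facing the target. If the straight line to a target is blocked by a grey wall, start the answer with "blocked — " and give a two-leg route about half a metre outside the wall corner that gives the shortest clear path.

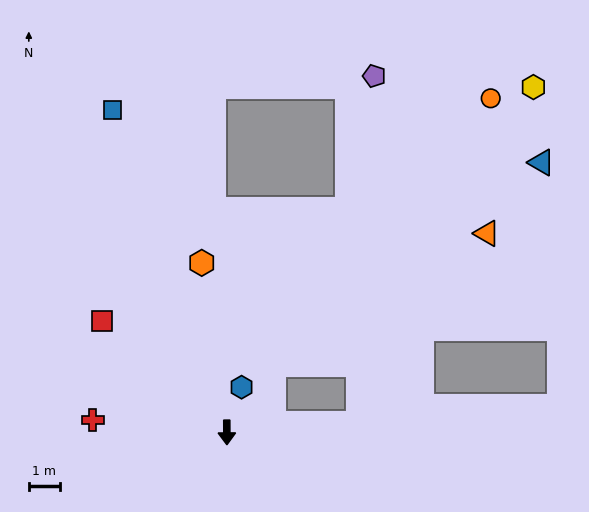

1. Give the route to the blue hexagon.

turn left 162°, forward 1.5 m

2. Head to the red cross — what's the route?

turn right 96°, forward 4.3 m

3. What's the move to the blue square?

turn right 161°, forward 10.9 m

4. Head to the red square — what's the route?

turn right 132°, forward 5.4 m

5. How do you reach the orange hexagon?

turn right 172°, forward 5.5 m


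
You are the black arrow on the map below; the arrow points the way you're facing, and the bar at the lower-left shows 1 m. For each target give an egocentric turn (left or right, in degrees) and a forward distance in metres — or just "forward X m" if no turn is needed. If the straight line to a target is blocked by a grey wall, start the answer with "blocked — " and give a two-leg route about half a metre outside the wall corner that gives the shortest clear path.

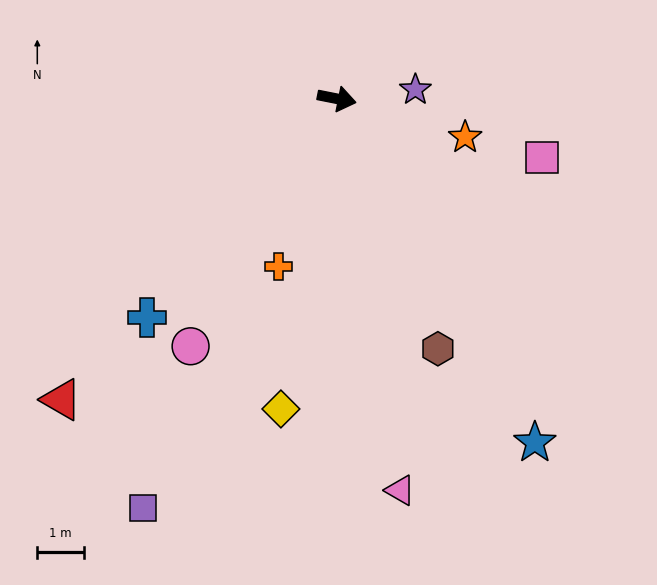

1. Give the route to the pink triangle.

turn right 70°, forward 8.5 m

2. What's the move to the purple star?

turn left 18°, forward 1.7 m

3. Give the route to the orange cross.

turn right 98°, forward 3.8 m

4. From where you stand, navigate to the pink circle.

turn right 109°, forward 6.2 m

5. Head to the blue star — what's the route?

turn right 49°, forward 8.5 m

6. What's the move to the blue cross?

turn right 120°, forward 6.2 m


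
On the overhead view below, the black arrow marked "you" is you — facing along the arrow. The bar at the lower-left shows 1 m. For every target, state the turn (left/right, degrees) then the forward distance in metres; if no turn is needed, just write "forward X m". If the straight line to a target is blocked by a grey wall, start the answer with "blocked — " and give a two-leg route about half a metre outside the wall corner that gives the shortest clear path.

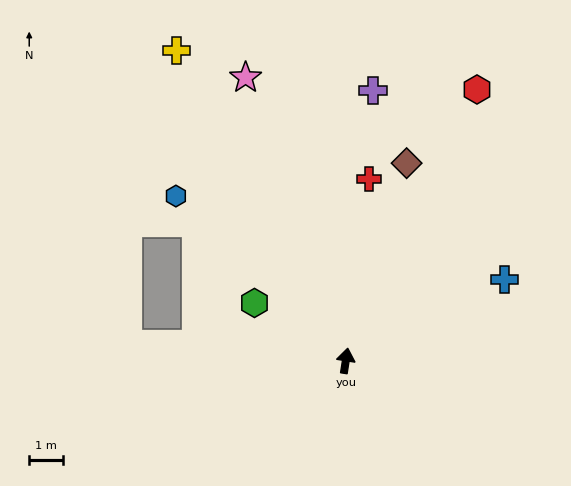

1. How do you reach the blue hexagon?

turn left 55°, forward 7.0 m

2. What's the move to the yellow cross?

turn left 37°, forward 10.5 m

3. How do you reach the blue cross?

turn right 54°, forward 5.3 m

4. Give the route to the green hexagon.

turn left 67°, forward 3.2 m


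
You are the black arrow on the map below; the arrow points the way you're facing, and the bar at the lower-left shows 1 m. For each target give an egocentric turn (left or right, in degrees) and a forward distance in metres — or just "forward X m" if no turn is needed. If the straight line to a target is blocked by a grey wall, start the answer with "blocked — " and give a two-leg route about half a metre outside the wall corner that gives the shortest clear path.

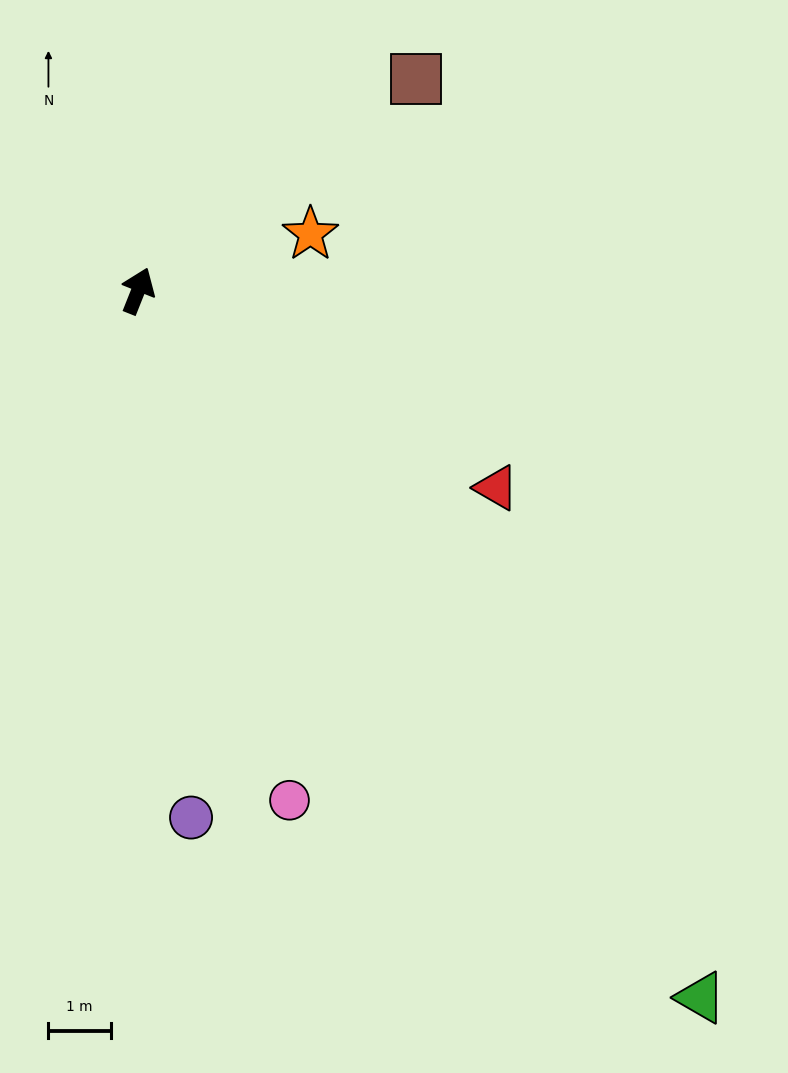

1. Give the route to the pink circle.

turn right 142°, forward 8.5 m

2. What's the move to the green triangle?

turn right 120°, forward 14.5 m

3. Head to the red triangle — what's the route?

turn right 97°, forward 6.6 m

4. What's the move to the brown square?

turn right 31°, forward 5.6 m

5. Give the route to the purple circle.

turn right 153°, forward 8.5 m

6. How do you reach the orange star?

turn right 50°, forward 2.9 m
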